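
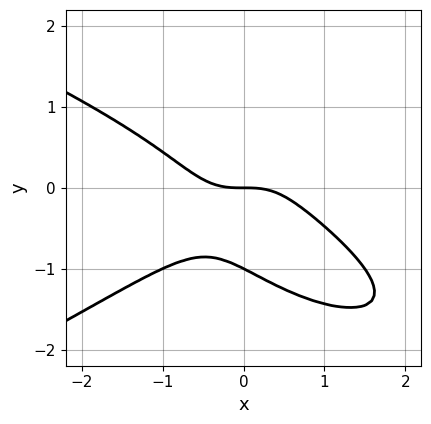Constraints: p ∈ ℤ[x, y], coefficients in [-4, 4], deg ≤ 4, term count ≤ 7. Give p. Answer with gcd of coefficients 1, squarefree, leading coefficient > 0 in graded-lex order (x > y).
2*y^4 + 2*x^3 + x^2*y - 3*x*y^2 + 2*y

(a) The degree is 4 — no degree-3 curve has this shape.
(b) Reading off the gridlines: one x-axis crossing is at x = 0; the y-axis gridline crossings are at y ∈ {-1, 0}.
(c) Putting this together gives p.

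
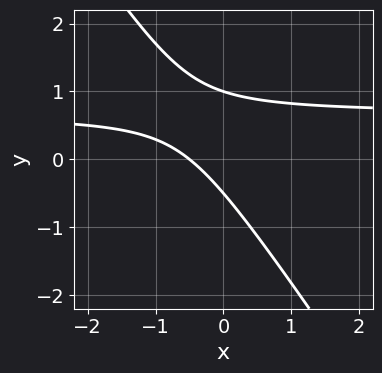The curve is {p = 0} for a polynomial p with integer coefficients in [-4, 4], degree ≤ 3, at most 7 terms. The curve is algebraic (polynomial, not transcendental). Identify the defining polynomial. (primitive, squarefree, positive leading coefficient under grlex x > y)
3*x*y + 2*y^2 - 2*x - y - 1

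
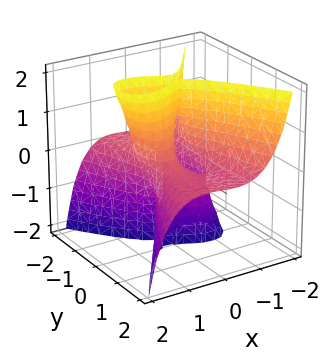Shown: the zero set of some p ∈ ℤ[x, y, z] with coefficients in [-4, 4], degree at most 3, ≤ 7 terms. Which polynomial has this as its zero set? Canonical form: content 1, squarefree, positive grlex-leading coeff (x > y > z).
2*x^3 - x^2*z + 2*y^2*z + y*z - x

The degree is 3 — no degree-2 surface has this shape.
From the axis intercepts and sections: one x-axis crossing is at x = 0; the visible z-axis segment lies entirely on the surface; every point of the y-axis in the box is on the surface.
Putting this together gives p.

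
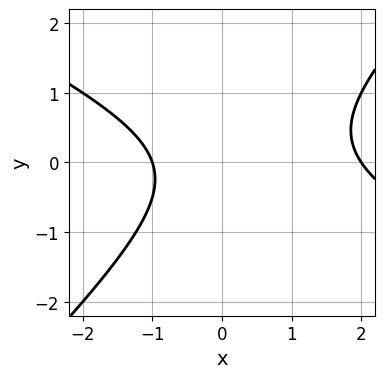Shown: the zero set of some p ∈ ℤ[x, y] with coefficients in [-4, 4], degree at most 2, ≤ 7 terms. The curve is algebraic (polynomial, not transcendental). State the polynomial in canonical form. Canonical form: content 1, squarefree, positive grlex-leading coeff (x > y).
x^2 + x*y - 2*y^2 - x - 2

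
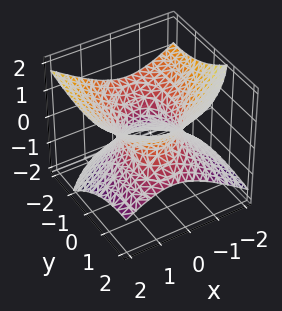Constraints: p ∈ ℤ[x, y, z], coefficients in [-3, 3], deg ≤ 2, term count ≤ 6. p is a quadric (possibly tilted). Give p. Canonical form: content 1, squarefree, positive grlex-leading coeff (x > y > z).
First, degree: a generic line meets the surface in up to 2 points, so deg p = 2.
Then, against the integer gridlines: it misses every integer gridline on the z-axis; the x-axis gridline crossings are at x ∈ {-1, 1}.
Finally, solving for integer coefficients yields p as stated.

2*x^2 - x*y + y^2 + 2*y*z - 3*z^2 - 2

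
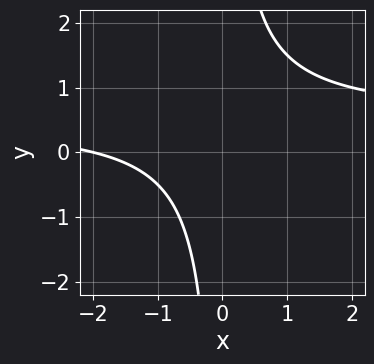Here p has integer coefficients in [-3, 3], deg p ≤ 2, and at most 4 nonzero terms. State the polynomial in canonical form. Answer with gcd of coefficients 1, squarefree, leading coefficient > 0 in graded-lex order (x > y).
2*x*y - x - 2

1. Degree: a generic line meets the curve in up to 2 points, so deg p = 2.
2. Against the integer gridlines: one x-axis crossing is at x = -2; no y-intercept at any integer in the box.
3. Matching integer coefficients to the picture gives p.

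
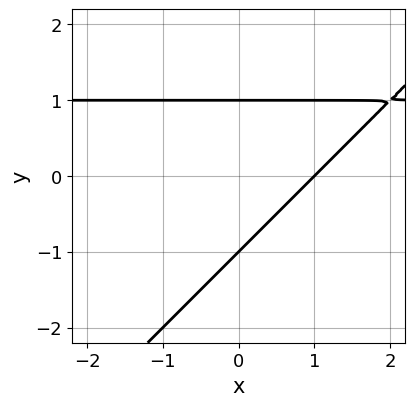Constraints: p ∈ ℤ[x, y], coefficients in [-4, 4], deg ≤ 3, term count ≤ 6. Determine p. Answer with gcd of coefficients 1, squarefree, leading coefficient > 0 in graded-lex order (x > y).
First, deg p = 2.
Next, against the integer gridlines: the y-axis gridline crossings are at y ∈ {-1, 1}; it meets the x-axis at x = 1 (among the integer gridlines).
Finally, assembling these constraints gives the stated polynomial.

x*y - y^2 - x + 1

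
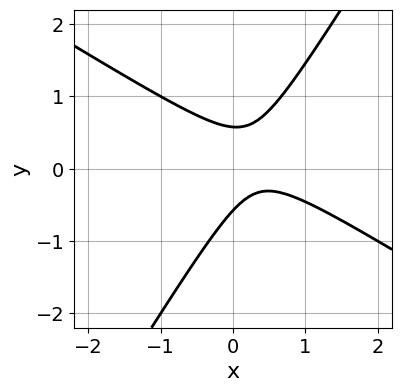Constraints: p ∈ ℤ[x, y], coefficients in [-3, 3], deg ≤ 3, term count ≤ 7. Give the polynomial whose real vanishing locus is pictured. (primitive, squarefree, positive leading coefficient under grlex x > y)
3*x^2 + 3*x*y - 3*y^2 - 2*x + 1

First, the degree is 2 — the shape is more complex than any degree-1 curve.
Then, against the integer gridlines: it misses every integer gridline on the x-axis.
Finally, matching integer coefficients to the picture gives p.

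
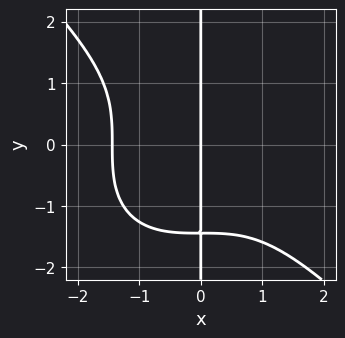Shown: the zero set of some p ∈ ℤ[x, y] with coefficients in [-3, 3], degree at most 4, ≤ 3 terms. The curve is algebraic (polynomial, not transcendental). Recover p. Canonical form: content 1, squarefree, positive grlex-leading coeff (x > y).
x^4 + x*y^3 + 3*x

1. deg p = 4. The shape is more complex than any degree-3 curve.
2. Observable constraints: one x-axis crossing is at x = 0; every point of the y-axis in the box is on the curve.
3. Assembling these constraints gives the stated polynomial.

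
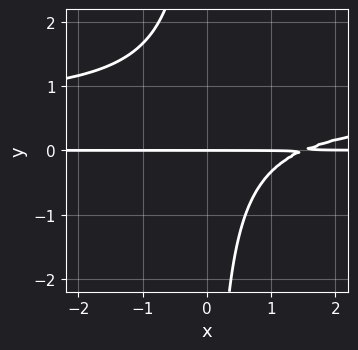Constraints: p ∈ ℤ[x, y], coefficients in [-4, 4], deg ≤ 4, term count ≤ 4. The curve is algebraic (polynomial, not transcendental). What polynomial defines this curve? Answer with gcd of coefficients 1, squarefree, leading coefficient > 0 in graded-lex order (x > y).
3*x*y^2 - 2*x*y + 3*y

(a) deg p = 3. A generic line meets the curve in up to 3 points.
(b) Against the integer gridlines: it meets the y-axis at y = 0 (among the integer gridlines); the visible x-axis segment lies entirely on the curve.
(c) The integer polynomial consistent with all of this is the stated p.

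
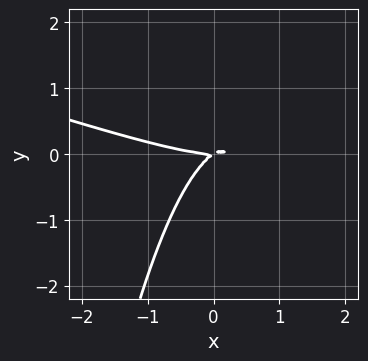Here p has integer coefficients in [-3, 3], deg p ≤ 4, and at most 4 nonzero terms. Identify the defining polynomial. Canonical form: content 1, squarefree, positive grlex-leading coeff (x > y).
1. Degree: the shape is more complex than any degree-2 curve, so deg p = 3.
2. Observable constraints: it crosses the x-axis at the gridline x = 0; it crosses the y-axis at the gridline y = 0.
3. Putting this together gives p.

x^3 + 3*x^2*y - 2*x*y + 3*y^2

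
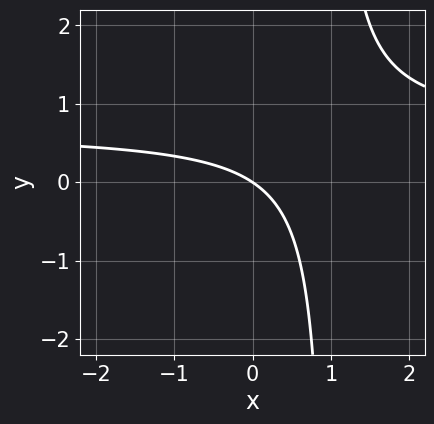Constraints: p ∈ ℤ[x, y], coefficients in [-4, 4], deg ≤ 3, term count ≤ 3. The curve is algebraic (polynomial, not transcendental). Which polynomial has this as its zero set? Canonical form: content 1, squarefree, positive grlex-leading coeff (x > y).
3*x*y - 2*x - 3*y

1. deg p = 2. No degree-1 curve has this shape.
2. Observable constraints: it crosses the y-axis at the gridline y = 0; one x-axis crossing is at x = 0.
3. The integer polynomial consistent with all of this is the stated p.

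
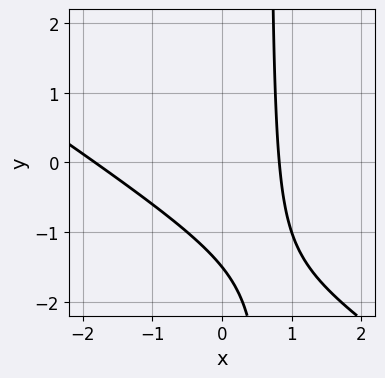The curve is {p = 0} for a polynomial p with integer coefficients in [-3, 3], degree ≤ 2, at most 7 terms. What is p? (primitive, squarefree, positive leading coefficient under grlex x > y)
First, the degree is 2 — a generic line meets the curve in up to 2 points.
Finally, putting this together gives p.

2*x^2 + 3*x*y + 2*x - 2*y - 3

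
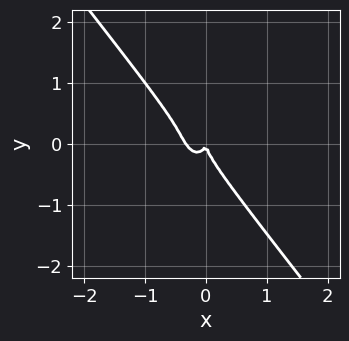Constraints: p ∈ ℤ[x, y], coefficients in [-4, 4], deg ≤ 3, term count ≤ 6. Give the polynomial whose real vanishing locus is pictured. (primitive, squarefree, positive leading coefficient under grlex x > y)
3*x^3 + 2*x^2*y + x*y^2 + y^3 + x^2

deg p = 3. No degree-2 curve has this shape.
Observable constraints: it crosses the y-axis at the gridline y = 0; one x-axis crossing is at x = 0.
Fitting integer coefficients to these (and the overall shape) gives p.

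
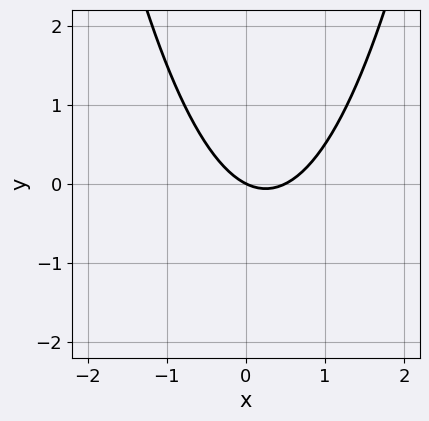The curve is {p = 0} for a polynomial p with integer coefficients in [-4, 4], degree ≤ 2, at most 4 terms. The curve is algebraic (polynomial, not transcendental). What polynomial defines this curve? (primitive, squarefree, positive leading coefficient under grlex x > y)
(a) deg p = 2. No degree-1 curve has this shape.
(b) Reading off the gridlines: one x-axis crossing is at x = 0; it meets the y-axis at y = 0 (among the integer gridlines).
(c) Together with the visible shape, these determine p as stated.

2*x^2 - x - 2*y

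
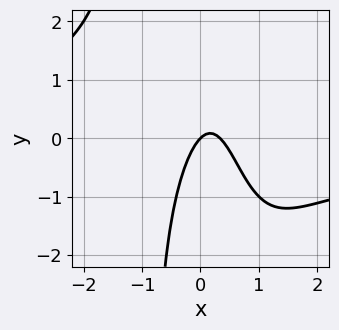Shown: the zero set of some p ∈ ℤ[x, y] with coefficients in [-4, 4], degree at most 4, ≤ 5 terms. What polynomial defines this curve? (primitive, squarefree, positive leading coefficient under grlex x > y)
x^3*y + 3*x^2 - x + y

(a) deg p = 4. The shape is more complex than any degree-3 curve.
(b) Against the integer gridlines: it crosses the y-axis at the gridline y = 0; one x-axis crossing is at x = 0.
(c) Solving for integer coefficients yields p as stated.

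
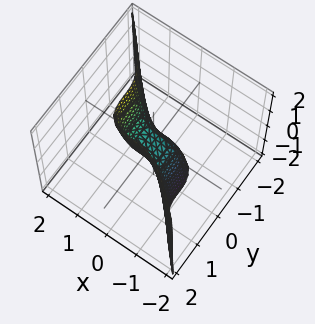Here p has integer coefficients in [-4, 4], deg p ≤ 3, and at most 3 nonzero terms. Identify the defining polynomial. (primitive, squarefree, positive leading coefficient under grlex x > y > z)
3*x^3 + 3*y^3 - z

First, degree: a generic line meets the surface in up to 3 points, so deg p = 3.
Next, against the integer gridlines: it crosses the x-axis at the gridline x = 0; one y-axis crossing is at y = 0; one z-axis crossing is at z = 0.
Finally, matching integer coefficients to the picture gives p.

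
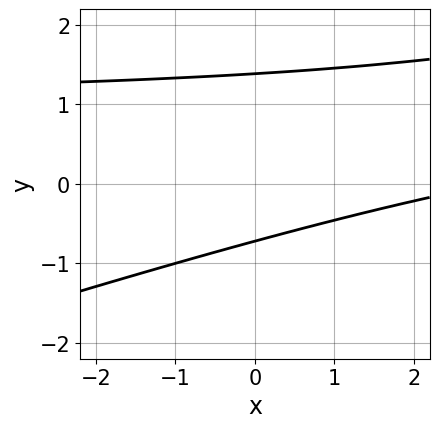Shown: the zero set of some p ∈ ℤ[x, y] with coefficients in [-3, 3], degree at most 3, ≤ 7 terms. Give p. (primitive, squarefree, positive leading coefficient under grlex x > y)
deg p = 2. A generic line meets the curve in up to 2 points.
Reading off the gridlines: it misses every integer gridline on the x-axis.
Matching integer coefficients to the picture gives p.

x*y - 3*y^2 - x + 2*y + 3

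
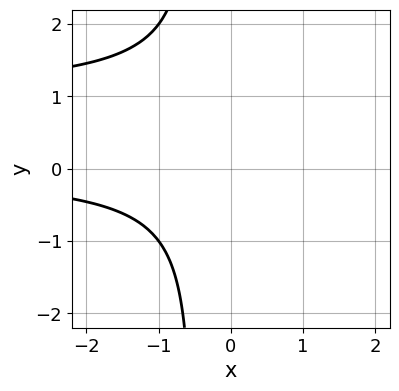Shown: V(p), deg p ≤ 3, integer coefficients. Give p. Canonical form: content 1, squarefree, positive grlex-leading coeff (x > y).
2*x*y^2 - 2*x*y + y^2 - y + 2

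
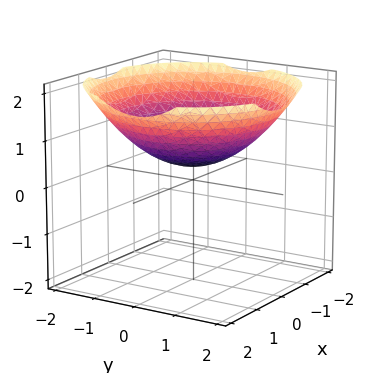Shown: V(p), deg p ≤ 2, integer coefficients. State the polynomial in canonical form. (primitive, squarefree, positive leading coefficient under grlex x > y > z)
x^2 + y^2 - 3*z + 1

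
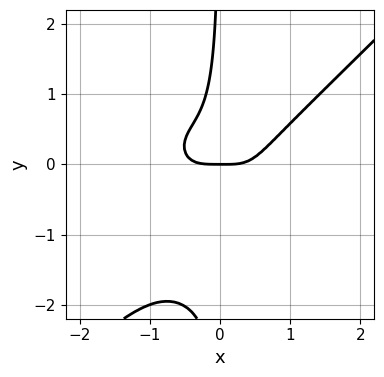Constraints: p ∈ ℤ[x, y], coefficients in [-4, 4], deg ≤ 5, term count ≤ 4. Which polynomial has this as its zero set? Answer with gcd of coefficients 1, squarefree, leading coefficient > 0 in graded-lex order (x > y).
First, the degree is 4 — no degree-3 curve has this shape.
Then, against the integer gridlines: one x-axis crossing is at x = 0; one y-axis crossing is at y = 0.
Finally, together with the visible shape, these determine p as stated.

2*x^4 - 2*x*y^3 - 3*x*y^2 - y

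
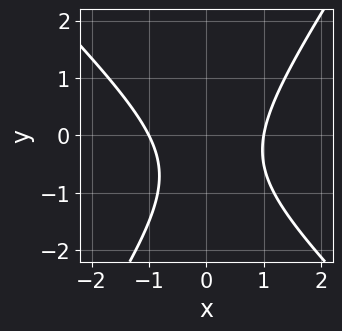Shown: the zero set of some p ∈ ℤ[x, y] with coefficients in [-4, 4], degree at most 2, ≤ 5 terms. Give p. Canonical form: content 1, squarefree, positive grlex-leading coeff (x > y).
The degree is 2 — no degree-1 curve has this shape.
Checking where it meets the axes: the x-axis gridline crossings are at x ∈ {-1, 1}; the curve avoids every integer y-axis point in the box.
These observations pin down the coefficients.

3*x^2 + x*y - 2*y^2 - 2*y - 3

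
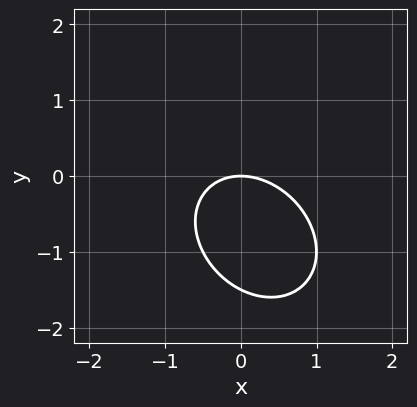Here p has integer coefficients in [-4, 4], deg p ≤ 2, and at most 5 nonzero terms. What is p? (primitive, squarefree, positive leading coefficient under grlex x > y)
2*x^2 + x*y + 2*y^2 + 3*y

(a) deg p = 2. No degree-1 curve has this shape.
(b) Reading off the gridlines: one x-axis crossing is at x = 0; one y-axis crossing is at y = 0.
(c) These observations pin down the coefficients.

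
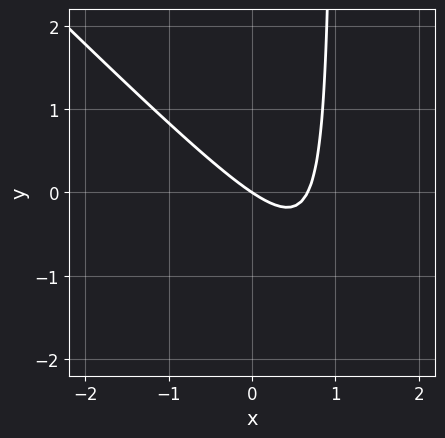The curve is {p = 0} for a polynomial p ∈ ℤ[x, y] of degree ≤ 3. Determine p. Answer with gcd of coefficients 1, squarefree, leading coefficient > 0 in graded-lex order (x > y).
3*x^2 + 3*x*y - 2*x - 3*y

1. The degree is 2 — the shape is more complex than any degree-1 curve.
2. Observable constraints: it meets the x-axis at x = 0 (among the integer gridlines); it meets the y-axis at y = 0 (among the integer gridlines).
3. These observations pin down the coefficients.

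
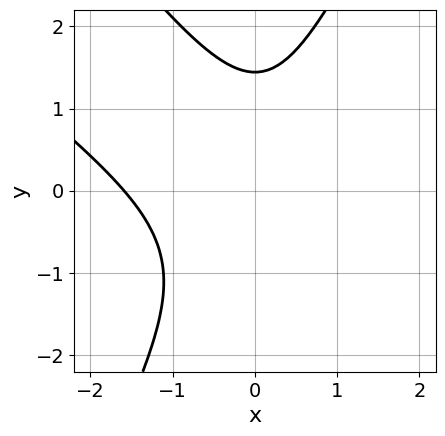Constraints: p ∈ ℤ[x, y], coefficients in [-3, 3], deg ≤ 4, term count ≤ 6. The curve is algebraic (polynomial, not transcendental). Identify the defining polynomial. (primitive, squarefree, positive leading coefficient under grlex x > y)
1. The degree is 3 — a generic line meets the curve in up to 3 points.
2. Solving for integer coefficients yields p as stated.

2*x^3 + 3*x^2*y - y^3 + 2*x^2 + 3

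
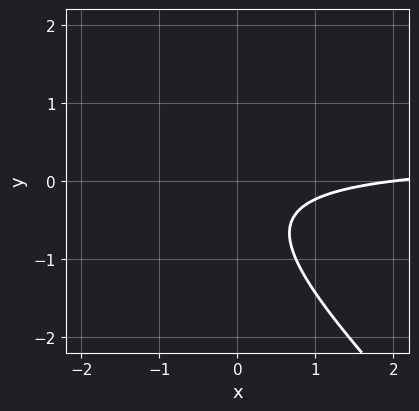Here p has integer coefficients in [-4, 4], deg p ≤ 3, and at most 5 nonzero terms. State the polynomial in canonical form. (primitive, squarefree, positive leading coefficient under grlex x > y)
3*x*y + 3*y^2 - x + 2*y + 2

(a) deg p = 2. A generic line meets the curve in up to 2 points.
(b) Against the integer gridlines: it misses every integer gridline on the y-axis; it meets the x-axis at x = 2 (among the integer gridlines).
(c) Putting this together gives p.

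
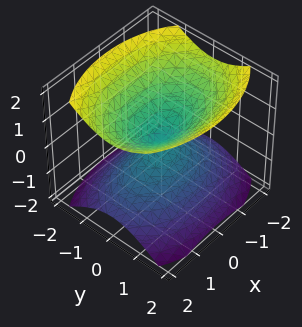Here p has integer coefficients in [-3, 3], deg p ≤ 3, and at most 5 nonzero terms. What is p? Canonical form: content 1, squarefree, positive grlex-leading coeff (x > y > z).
x^2 + 2*y^2 - 2*z^2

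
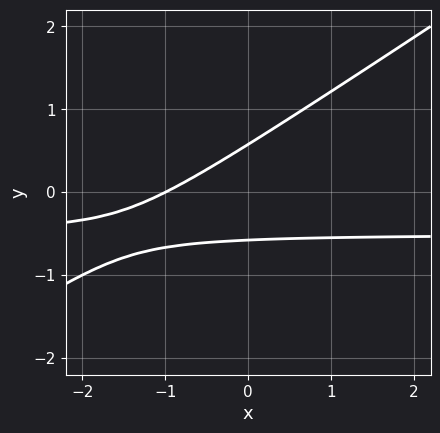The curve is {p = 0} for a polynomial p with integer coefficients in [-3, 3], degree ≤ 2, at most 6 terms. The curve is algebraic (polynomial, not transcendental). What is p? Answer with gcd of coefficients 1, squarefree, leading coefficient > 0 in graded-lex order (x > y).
First, degree: a generic line meets the curve in up to 2 points, so deg p = 2.
Then, checking where it meets the axes: it crosses the x-axis at the gridline x = -1.
Finally, putting this together gives p.

2*x*y - 3*y^2 + x + 1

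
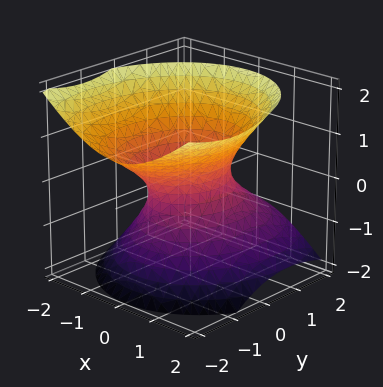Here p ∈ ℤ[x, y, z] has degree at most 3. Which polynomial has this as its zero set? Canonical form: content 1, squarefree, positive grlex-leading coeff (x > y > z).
1. The degree is 2 — no degree-1 surface has this shape.
2. Observable constraints: among the integer gridlines, it crosses the y-axis at y ∈ {-1, 1}; it misses every integer gridline on the z-axis.
3. Together with the visible shape, these determine p as stated.

3*x^2 + 2*y^2 + 2*y*z - 3*z^2 - 2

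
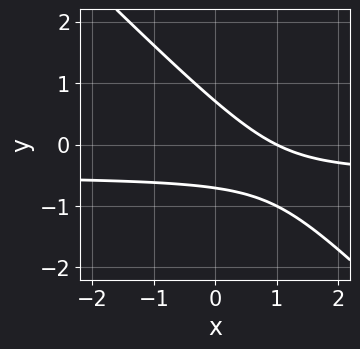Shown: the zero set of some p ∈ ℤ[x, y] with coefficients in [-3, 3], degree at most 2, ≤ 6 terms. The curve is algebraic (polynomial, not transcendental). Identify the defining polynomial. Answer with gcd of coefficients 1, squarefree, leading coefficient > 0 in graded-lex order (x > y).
2*x*y + 2*y^2 + x - 1

Degree: the shape is more complex than any degree-1 curve, so deg p = 2.
From the axis intercepts and sections: it meets the x-axis at x = 1 (among the integer gridlines).
Solving for integer coefficients yields p as stated.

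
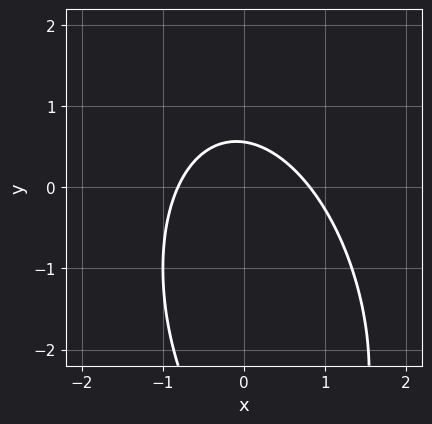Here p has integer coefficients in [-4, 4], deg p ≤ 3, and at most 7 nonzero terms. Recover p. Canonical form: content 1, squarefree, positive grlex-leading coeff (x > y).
3*x^2 + x*y + y^2 + 3*y - 2

The degree is 2 — a generic line meets the curve in up to 2 points.
Putting this together gives p.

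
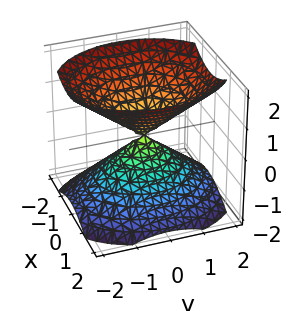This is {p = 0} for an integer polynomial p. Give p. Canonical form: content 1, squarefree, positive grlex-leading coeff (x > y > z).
First, there are 2 components.
Then, deg p = 2.
Next, symmetries: mirror symmetry y ↦ −y ⇒ only even powers of y; mirror symmetry x ↦ −x ⇒ only even powers of x; the z ↦ −z reflection is a symmetry, so z appears only in even powers.
Next, checking where it meets the axes: it crosses the x-axis at the gridline x = 0; it meets the y-axis at y = 0 (among the integer gridlines); one z-axis crossing is at z = 0.
Finally, together with the visible shape, these determine p as stated.

3*x^2 + 2*y^2 - 3*z^2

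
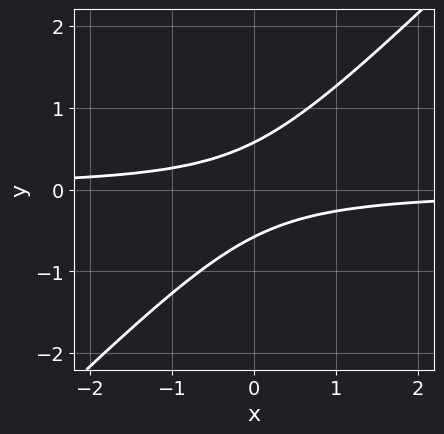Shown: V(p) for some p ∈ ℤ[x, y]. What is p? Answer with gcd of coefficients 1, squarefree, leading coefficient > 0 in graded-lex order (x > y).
3*x*y - 3*y^2 + 1

The degree is 2 — the shape is more complex than any degree-1 curve.
Observable constraints: it misses every integer gridline on the x-axis.
Putting this together gives p.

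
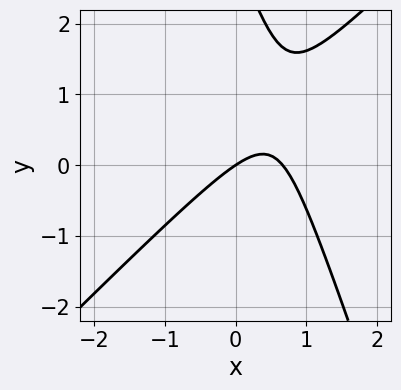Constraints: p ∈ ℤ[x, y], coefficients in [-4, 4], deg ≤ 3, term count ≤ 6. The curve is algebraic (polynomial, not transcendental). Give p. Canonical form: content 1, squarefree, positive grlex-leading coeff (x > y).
3*x^2 - 2*x*y - y^2 - 2*x + 3*y

(a) Degree: a generic line meets the curve in up to 2 points, so deg p = 2.
(b) Observable constraints: it crosses the x-axis at the gridline x = 0; one y-axis crossing is at y = 0.
(c) Matching integer coefficients to the picture gives p.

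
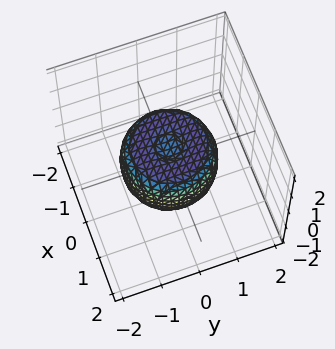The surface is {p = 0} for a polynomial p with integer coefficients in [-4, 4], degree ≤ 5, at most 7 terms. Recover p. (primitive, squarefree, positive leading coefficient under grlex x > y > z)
2*x^4 + 4*x^2*y^2 + 2*y^4 - 2*x^2 - 2*y^2 + 2*z^2 - 1

1. The degree is 4 — no degree-3 surface has this shape.
2. Symmetry: every cross-section ⟂ z is a circle, so x, y appear only via x² + y².
3. Against the integer gridlines: a circular section at z = 0 has radius between 1 and 2.
4. The integer polynomial consistent with all of this is the stated p.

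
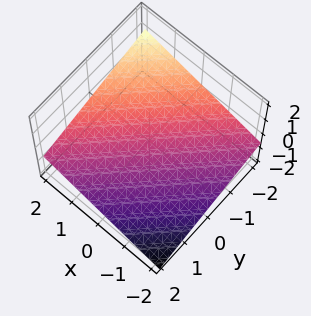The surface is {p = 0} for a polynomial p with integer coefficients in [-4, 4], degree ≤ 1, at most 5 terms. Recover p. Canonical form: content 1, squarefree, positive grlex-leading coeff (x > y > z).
(a) Degree: every cross-section is a straight line — this is a plane, so deg p = 1.
(b) From the axis intercepts and sections: it meets the y-axis at y = -2 (among the integer gridlines); one x-axis crossing is at x = 2.
(c) These observations pin down the coefficients.

x - y - 3*z - 2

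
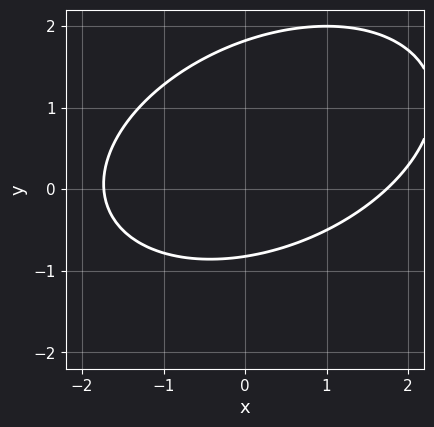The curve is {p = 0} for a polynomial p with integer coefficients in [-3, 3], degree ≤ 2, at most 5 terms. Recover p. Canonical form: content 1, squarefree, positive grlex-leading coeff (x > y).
x^2 - x*y + 2*y^2 - 2*y - 3

First, the degree is 2 — no degree-1 curve has this shape.
Finally, matching integer coefficients to the picture gives p.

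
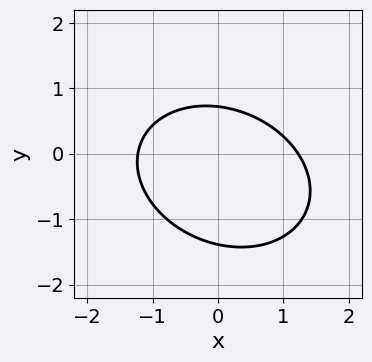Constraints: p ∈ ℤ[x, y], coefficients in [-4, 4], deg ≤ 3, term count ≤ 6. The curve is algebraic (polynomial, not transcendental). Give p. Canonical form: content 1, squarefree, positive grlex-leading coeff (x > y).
2*x^2 + x*y + 3*y^2 + 2*y - 3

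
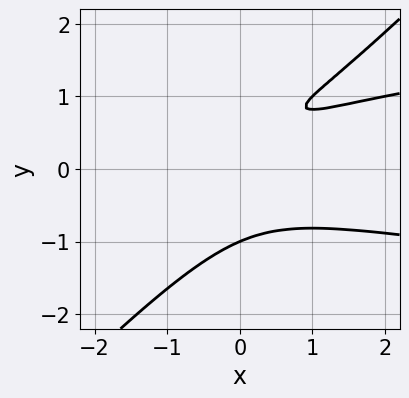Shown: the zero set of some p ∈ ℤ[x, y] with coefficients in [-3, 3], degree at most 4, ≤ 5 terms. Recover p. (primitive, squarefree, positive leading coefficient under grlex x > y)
3*x*y^2 - 3*y^3 - x^2 + 2*y - 1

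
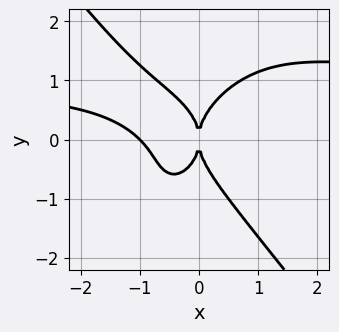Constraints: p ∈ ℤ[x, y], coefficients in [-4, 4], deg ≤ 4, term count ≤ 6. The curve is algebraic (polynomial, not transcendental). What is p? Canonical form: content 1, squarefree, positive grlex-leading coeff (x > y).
2*x^3*y + y^4 - 2*x^3 - 2*x^2

The degree is 4 — the shape is more complex than any degree-3 curve.
Observable constraints: it meets the y-axis at y = 0 (among the integer gridlines); among the integer gridlines, it crosses the x-axis at x ∈ {-1, 0}.
Assembling these constraints gives the stated polynomial.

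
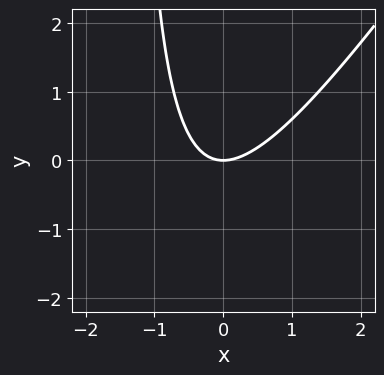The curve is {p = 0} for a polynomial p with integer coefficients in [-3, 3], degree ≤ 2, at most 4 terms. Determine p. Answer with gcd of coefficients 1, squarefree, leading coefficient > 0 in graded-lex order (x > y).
deg p = 2. The shape is more complex than any degree-1 curve.
Against the integer gridlines: one x-axis crossing is at x = 0; it meets the y-axis at y = 0 (among the integer gridlines).
Solving for integer coefficients yields p as stated.

3*x^2 - 2*x*y - 3*y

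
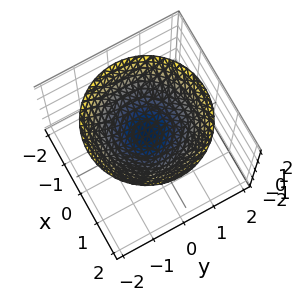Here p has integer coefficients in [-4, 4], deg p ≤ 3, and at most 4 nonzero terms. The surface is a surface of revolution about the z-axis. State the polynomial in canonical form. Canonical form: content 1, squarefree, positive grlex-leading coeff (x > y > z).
x^2 + y^2 - 2*z + 1

First, the degree is 2 — a generic line meets the surface in up to 2 points.
Then, symmetries: rotational symmetry about the z-axis ⇒ p depends on x, y only through x² + y².
Next, checking where it meets the axes: no x-intercept at any integer in the box; no y-intercept at any integer in the box.
Finally, fitting integer coefficients to these (and the overall shape) gives p.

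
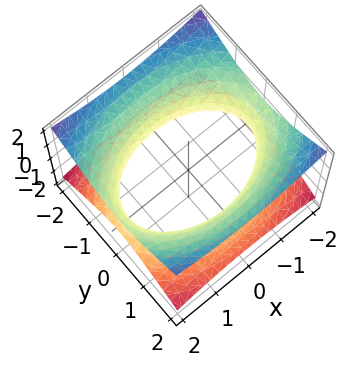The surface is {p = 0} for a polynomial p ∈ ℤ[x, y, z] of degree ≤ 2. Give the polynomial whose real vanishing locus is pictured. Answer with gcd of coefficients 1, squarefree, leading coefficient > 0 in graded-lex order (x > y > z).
1. The degree is 2 — one connected sheet with a waist; a quadric.
2. Symmetries: the x ↦ −x reflection is a symmetry, so x appears only in even powers; it's symmetric under z → −z, forcing even powers of z; it's symmetric under y → −y, forcing even powers of y.
3. Reading off the gridlines: it misses every integer gridline on the z-axis.
4. The integer polynomial consistent with all of this is the stated p.

x^2 + 2*y^2 - 3*z^2 - 3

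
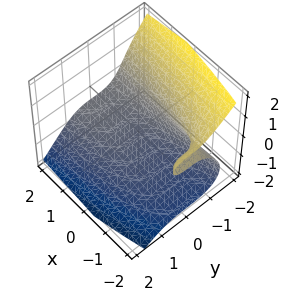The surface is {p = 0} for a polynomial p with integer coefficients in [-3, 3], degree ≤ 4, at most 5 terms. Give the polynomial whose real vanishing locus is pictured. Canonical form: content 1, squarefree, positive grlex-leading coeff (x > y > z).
y^3 + z^3 + x*z + 1

1. The degree is 3 — the shape is more complex than any degree-2 surface.
2. Against the integer gridlines: one z-axis crossing is at z = -1; it meets the y-axis at y = -1 (among the integer gridlines); no x-intercept at any integer in the box.
3. Fitting integer coefficients to these (and the overall shape) gives p.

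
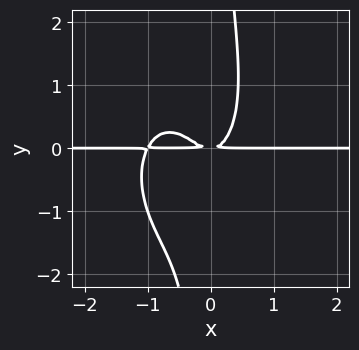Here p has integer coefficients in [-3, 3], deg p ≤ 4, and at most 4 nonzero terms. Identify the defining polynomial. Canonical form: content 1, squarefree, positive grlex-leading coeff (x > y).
deg p = 4. The shape is more complex than any degree-3 curve.
From the axis intercepts and sections: the visible x-axis segment lies entirely on the curve.
Fitting integer coefficients to these (and the overall shape) gives p.

2*x^3*y + x*y^3 + 2*x^2*y - y^2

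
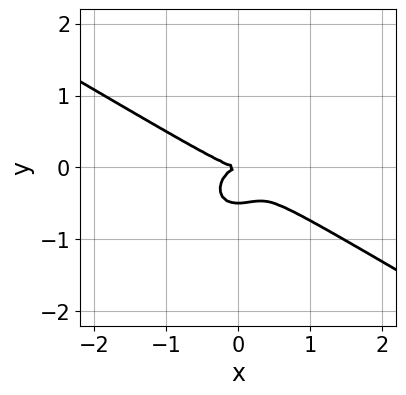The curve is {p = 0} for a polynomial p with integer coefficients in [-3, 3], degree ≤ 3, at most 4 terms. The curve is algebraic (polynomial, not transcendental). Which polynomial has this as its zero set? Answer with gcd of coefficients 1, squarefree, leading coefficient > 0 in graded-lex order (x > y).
x^3 + x^2*y + 2*y^3 + y^2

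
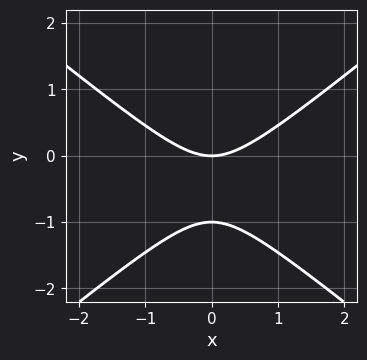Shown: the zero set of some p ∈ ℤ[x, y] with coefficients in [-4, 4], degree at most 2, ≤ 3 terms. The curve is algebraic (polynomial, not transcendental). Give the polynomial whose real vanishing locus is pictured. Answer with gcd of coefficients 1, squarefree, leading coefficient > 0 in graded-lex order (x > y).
2*x^2 - 3*y^2 - 3*y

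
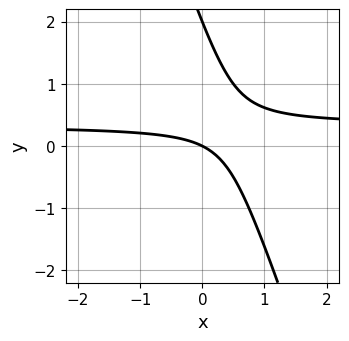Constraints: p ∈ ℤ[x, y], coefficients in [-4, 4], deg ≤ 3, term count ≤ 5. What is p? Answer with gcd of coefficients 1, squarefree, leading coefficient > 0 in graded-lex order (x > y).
(a) deg p = 2. The shape is more complex than any degree-1 curve.
(b) Against the integer gridlines: it meets the x-axis at x = 0 (among the integer gridlines); the y-axis gridline crossings are at y ∈ {0, 2}.
(c) Matching integer coefficients to the picture gives p.

3*x*y + y^2 - x - 2*y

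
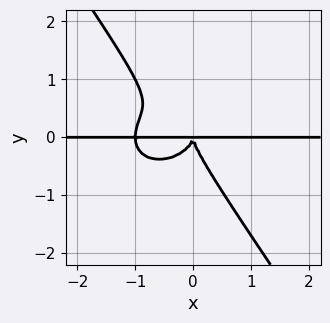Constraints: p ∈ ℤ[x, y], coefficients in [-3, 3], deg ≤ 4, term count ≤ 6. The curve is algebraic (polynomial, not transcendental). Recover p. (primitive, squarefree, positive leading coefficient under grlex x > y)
First, degree: no degree-3 curve has this shape, so deg p = 4.
Next, against the integer gridlines: every point of the x-axis in the box is on the curve.
Finally, putting this together gives p.

x^3*y + x*y^3 + y^4 + x^2*y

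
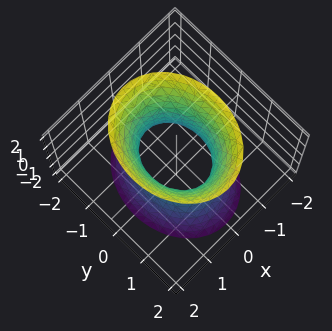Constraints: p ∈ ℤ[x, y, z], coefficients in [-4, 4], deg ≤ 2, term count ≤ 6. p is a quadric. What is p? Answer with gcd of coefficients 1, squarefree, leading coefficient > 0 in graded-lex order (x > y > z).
(a) Degree: an hourglass — one-sheet hyperboloid; a quadric, so deg p = 2.
(b) Symmetries: mirror symmetry x ↦ −x ⇒ only even powers of x; mirror symmetry z ↦ −z ⇒ only even powers of z; mirror symmetry y ↦ −y ⇒ only even powers of y.
(c) Observable constraints: among the integer gridlines, it crosses the y-axis at y ∈ {-1, 1}; it misses every integer gridline on the z-axis.
(d) Fitting integer coefficients to these (and the overall shape) gives p.

3*x^2 + 2*y^2 - z^2 - 2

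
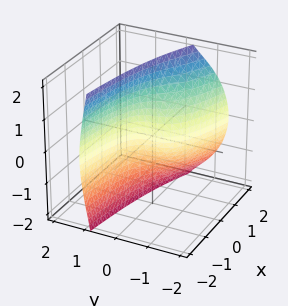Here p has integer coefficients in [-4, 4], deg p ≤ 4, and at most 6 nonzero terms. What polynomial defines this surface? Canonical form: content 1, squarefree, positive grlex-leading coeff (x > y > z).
First, the degree is 3 — the shape is more complex than any degree-2 surface.
Next, checking where it meets the axes: one x-axis crossing is at x = 0; one z-axis crossing is at z = 0.
Finally, these observations pin down the coefficients.

3*y^3 + 2*y*z^2 - x*y - z^2 + 3*x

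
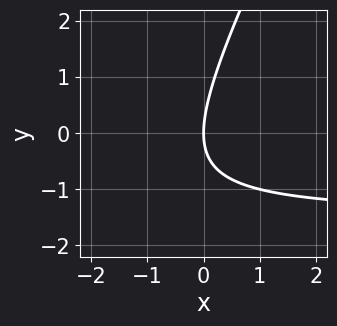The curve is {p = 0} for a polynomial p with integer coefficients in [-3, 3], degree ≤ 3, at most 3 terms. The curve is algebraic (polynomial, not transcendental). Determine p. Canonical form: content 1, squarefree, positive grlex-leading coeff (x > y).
2*x*y - y^2 + 3*x

First, degree: a generic line meets the curve in up to 2 points, so deg p = 2.
Next, observable constraints: it meets the y-axis at y = 0 (among the integer gridlines); one x-axis crossing is at x = 0.
Finally, together with the visible shape, these determine p as stated.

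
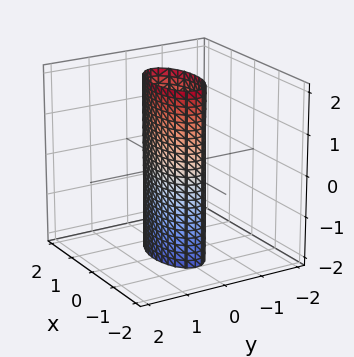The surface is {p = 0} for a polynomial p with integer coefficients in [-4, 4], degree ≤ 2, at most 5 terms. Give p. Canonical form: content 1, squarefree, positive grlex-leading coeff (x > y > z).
x^2 + 3*y^2 - 1

Degree: constant cross-section along one axis; a quadric, so deg p = 2.
Symmetries: mirror symmetry z ↦ −z ⇒ only even powers of z; the x ↦ −x reflection is a symmetry, so x appears only in even powers; it's symmetric under y → −y, forcing even powers of y.
Checking where it meets the axes: the x-axis gridline crossings are at x ∈ {-1, 1}; the surface avoids every integer z-axis point in the box.
The integer polynomial consistent with all of this is the stated p.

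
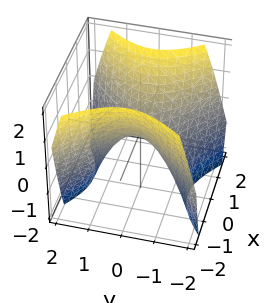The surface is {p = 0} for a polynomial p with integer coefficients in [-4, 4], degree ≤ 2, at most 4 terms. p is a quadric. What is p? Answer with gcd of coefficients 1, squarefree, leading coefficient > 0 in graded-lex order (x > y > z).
x^2 - y^2 - z

1. deg p = 2. A hyperbolic paraboloid; a quadric.
2. Symmetries: the x ↦ −x reflection is a symmetry, so x appears only in even powers; the y ↦ −y reflection is a symmetry, so y appears only in even powers.
3. Checking where it meets the axes: it crosses the z-axis at the gridline z = 0; one y-axis crossing is at y = 0; it crosses the x-axis at the gridline x = 0.
4. Solving for integer coefficients yields p as stated.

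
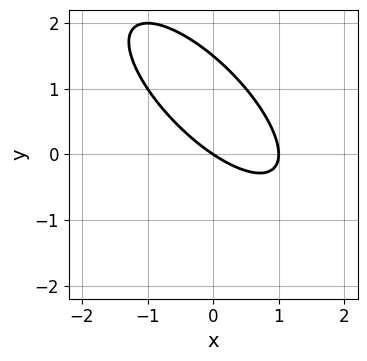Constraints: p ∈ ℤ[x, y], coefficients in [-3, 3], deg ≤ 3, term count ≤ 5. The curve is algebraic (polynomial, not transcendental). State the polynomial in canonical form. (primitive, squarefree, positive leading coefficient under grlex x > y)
1. Degree: no degree-1 curve has this shape, so deg p = 2.
2. From the visible intercepts: one y-axis crossing is at y = 0; the x-axis gridline crossings are at x ∈ {0, 1}.
3. Putting this together gives p.

2*x^2 + 3*x*y + 2*y^2 - 2*x - 3*y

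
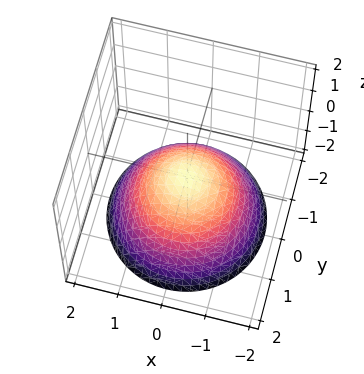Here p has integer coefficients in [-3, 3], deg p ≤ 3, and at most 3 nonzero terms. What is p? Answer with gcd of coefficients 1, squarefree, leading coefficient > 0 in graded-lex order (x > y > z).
Degree: a single bowl opening along one axis; a quadric, so deg p = 2.
Symmetries: every cross-section ⟂ z is a circle, so x, y appear only via x² + y².
Against the integer gridlines: a circular section at z = -1 has radius between 1 and 2; it crosses the z-axis at the gridline z = 0; it meets the x-axis at x = 0 (among the integer gridlines).
Assembling these constraints gives the stated polynomial.

2*x^2 + 2*y^2 + 3*z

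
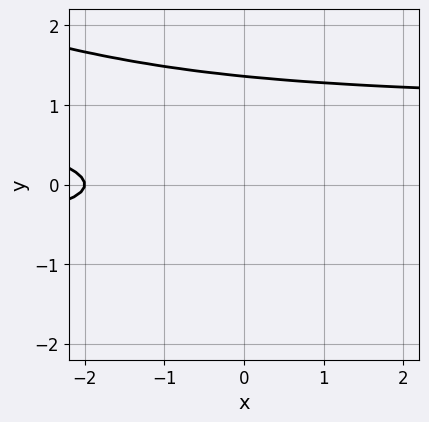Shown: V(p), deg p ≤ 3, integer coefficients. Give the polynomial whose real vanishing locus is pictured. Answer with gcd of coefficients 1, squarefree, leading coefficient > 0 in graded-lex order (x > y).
deg p = 3. A generic line meets the curve in up to 3 points.
Against the integer gridlines: it crosses the x-axis at the gridline x = -2.
Solving for integer coefficients yields p as stated.

x*y^2 + 3*y^3 - 3*y^2 - x - 2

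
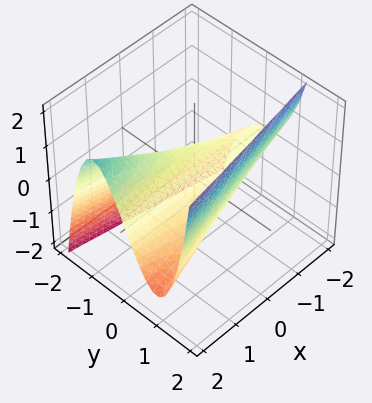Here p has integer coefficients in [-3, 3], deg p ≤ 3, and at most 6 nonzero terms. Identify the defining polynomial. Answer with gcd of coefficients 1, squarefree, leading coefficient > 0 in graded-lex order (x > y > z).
3*y^3 - 2*x*y - 3*y - 3*z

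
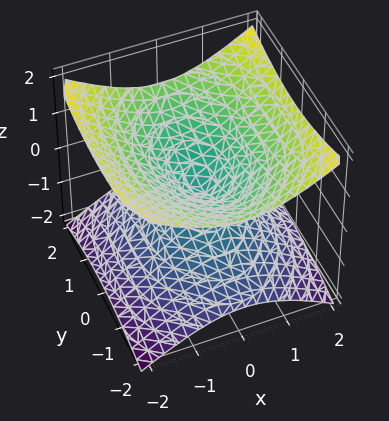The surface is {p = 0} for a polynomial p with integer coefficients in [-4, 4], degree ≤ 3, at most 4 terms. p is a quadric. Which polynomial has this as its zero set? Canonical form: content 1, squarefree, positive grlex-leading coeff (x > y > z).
deg p = 2.
Symmetries: the z ↦ −z reflection is a symmetry, so z appears only in even powers; the x ↦ −x reflection is a symmetry, so x appears only in even powers; mirror symmetry y ↦ −y ⇒ only even powers of y.
Observable constraints: one y-axis crossing is at y = 0; it crosses the z-axis at the gridline z = 0; one x-axis crossing is at x = 0.
Together with the visible shape, these determine p as stated.

2*x^2 + y^2 - 3*z^2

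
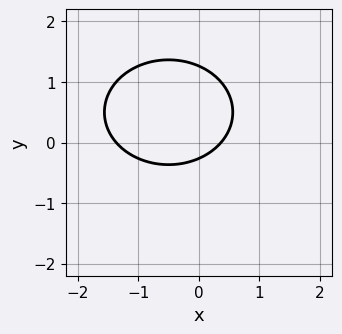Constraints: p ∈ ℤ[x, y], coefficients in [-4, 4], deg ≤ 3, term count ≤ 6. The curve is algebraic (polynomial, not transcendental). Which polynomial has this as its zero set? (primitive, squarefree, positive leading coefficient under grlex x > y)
2*x^2 + 3*y^2 + 2*x - 3*y - 1

The degree is 2 — a generic line meets the curve in up to 2 points.
Solving for integer coefficients yields p as stated.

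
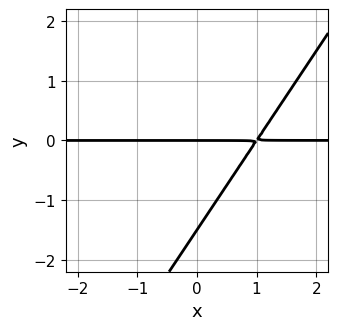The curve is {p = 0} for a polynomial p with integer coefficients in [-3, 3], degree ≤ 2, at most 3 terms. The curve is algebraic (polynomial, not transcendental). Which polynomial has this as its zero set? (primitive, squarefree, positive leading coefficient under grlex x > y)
3*x*y - 2*y^2 - 3*y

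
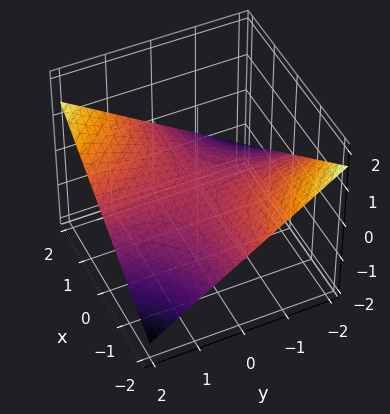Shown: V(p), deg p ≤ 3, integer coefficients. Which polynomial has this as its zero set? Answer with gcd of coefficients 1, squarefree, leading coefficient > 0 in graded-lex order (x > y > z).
(a) Degree: a saddle surface; a quadric, so deg p = 2.
(b) Reading off the gridlines: every point of the y-axis in the box is on the surface; it crosses the z-axis at the gridline z = 0; the visible x-axis segment lies entirely on the surface.
(c) Putting this together gives p.

x*y - 3*z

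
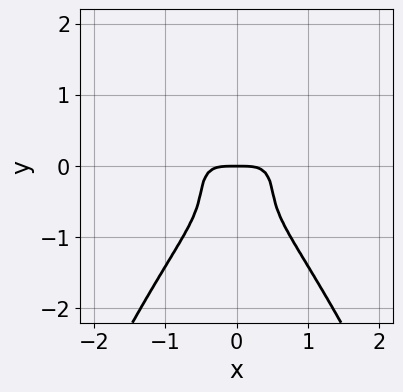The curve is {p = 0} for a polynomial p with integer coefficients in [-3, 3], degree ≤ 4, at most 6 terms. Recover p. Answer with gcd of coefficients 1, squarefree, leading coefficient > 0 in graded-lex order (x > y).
deg p = 4. No degree-3 curve has this shape.
Symmetries: the x ↦ −x reflection is a symmetry, so x appears only in even powers.
From the visible intercepts: it meets the x-axis at x = 0 (among the integer gridlines); one y-axis crossing is at y = 0.
Solving for integer coefficients yields p as stated.

3*x^4 + 2*y^3 + 2*y^2 + y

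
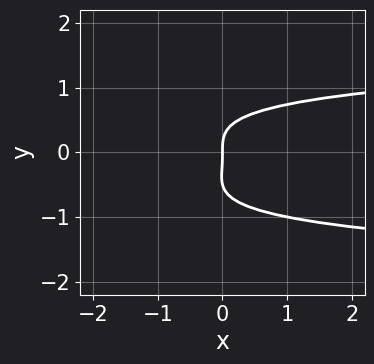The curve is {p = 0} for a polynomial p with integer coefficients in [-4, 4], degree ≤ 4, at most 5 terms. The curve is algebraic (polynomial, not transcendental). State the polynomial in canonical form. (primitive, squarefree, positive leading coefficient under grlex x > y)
2*y^4 + y^3 - x

1. The degree is 4 — no degree-3 curve has this shape.
2. Against the integer gridlines: it meets the x-axis at x = 0 (among the integer gridlines); one y-axis crossing is at y = 0.
3. These observations pin down the coefficients.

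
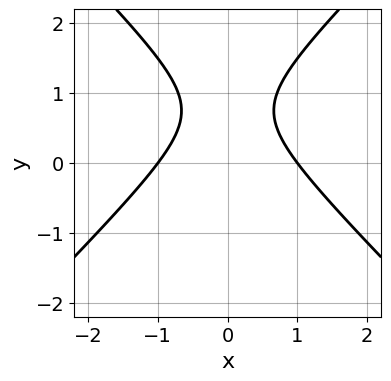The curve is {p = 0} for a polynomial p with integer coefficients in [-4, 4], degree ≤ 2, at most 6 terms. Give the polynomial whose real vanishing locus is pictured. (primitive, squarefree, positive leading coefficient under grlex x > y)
(a) The degree is 2 — the shape is more complex than any degree-1 curve.
(b) Symmetries: mirror symmetry x ↦ −x ⇒ only even powers of x.
(c) Observable constraints: among the integer gridlines, it crosses the x-axis at x ∈ {-1, 1}; the curve avoids every integer y-axis point in the box.
(d) These observations pin down the coefficients.

2*x^2 - 2*y^2 + 3*y - 2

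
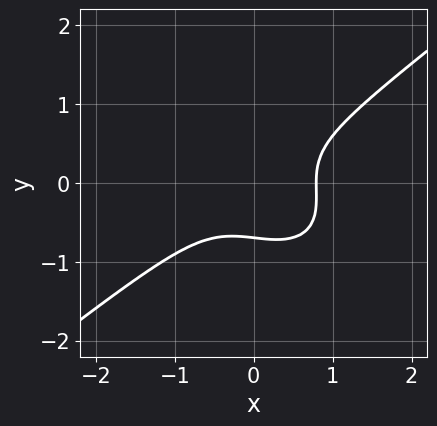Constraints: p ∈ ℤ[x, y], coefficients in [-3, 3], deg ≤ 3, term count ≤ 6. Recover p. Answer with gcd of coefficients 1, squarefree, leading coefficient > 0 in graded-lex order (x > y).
2*x^3 - x*y^2 - 3*y^3 - 1

First, degree: the shape is more complex than any degree-2 curve, so deg p = 3.
Finally, the integer polynomial consistent with all of this is the stated p.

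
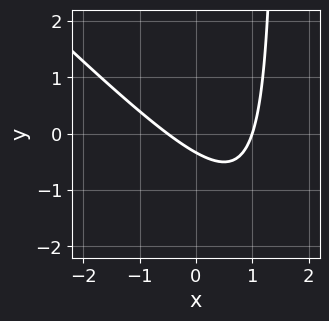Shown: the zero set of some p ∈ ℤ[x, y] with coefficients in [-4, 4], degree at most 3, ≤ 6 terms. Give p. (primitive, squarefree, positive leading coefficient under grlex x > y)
First, degree: no degree-1 curve has this shape, so deg p = 2.
Next, from the visible intercepts: one x-axis crossing is at x = 1.
Finally, assembling these constraints gives the stated polynomial.

2*x^2 + 2*x*y - x - 3*y - 1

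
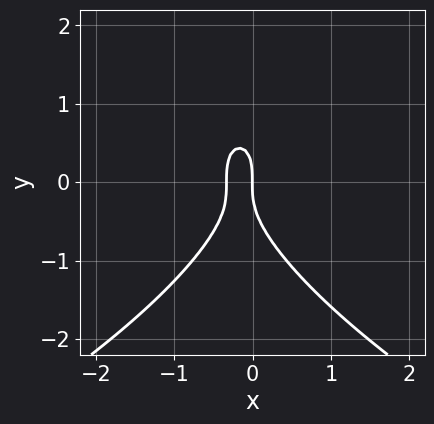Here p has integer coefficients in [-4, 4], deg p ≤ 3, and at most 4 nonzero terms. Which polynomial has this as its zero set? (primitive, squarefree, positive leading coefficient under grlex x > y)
y^3 + 3*x^2 + x

First, the degree is 3 — the shape is more complex than any degree-2 curve.
Then, checking where it meets the axes: one y-axis crossing is at y = 0; one x-axis crossing is at x = 0.
Finally, matching integer coefficients to the picture gives p.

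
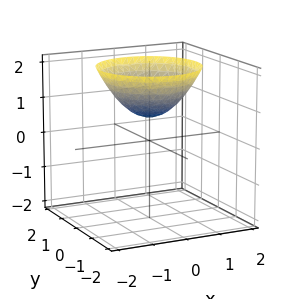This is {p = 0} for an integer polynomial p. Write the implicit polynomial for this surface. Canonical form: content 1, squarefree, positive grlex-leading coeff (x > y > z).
1. deg p = 2. No degree-1 surface has this shape.
2. By symmetry, the z-axis is an axis of rotation, so x and y enter only as x² + y².
3. Observable constraints: a circular section at z = 1 has radius between 0 and 1; it misses every integer gridline on the y-axis; it misses every integer gridline on the x-axis.
4. Together with the visible shape, these determine p as stated.

2*x^2 + 2*y^2 - 3*z + 2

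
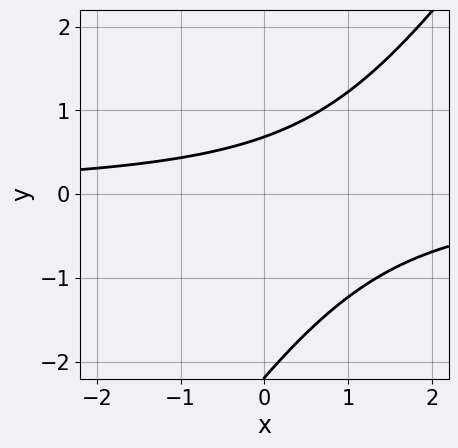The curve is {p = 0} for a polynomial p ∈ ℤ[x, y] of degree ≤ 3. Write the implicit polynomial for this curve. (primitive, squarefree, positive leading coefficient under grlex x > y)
1. deg p = 2. A generic line meets the curve in up to 2 points.
2. Reading off the gridlines: no x-intercept at any integer in the box.
3. Matching integer coefficients to the picture gives p.

3*x*y - 2*y^2 - 3*y + 3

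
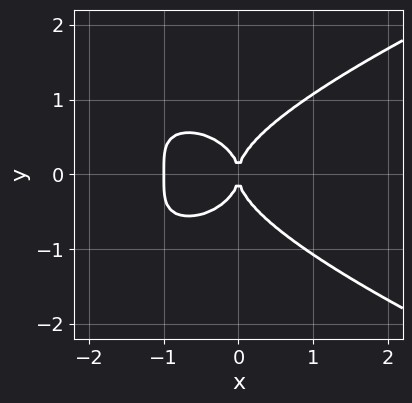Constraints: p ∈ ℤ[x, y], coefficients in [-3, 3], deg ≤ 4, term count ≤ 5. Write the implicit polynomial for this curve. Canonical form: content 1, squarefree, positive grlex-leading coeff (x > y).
(a) deg p = 4. No degree-3 curve has this shape.
(b) Symmetries: mirror symmetry y ↦ −y ⇒ only even powers of y.
(c) Against the integer gridlines: it meets the y-axis at y = 0 (among the integer gridlines); the x-axis gridline crossings are at x ∈ {-1, 0}.
(d) These observations pin down the coefficients.

3*y^4 - 2*x^3 - 2*x^2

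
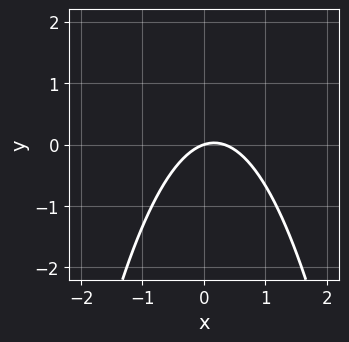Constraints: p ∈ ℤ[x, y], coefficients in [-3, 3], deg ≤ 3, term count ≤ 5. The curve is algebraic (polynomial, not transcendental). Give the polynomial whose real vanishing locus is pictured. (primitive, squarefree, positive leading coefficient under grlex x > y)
3*x^2 - x + 3*y

First, the degree is 2 — no degree-1 curve has this shape.
Next, reading off the gridlines: it meets the x-axis at x = 0 (among the integer gridlines); one y-axis crossing is at y = 0.
Finally, solving for integer coefficients yields p as stated.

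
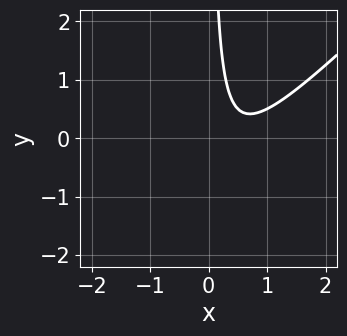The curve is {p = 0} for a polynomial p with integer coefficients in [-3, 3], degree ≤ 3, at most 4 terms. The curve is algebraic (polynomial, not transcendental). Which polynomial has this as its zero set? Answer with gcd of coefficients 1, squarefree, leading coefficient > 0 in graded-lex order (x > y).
2*x^2 - 2*x*y - 2*x + 1

1. The degree is 2 — a generic line meets the curve in up to 2 points.
2. From the axis intercepts and sections: it misses every integer gridline on the y-axis; it misses every integer gridline on the x-axis.
3. Fitting integer coefficients to these (and the overall shape) gives p.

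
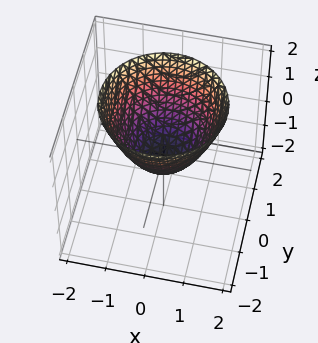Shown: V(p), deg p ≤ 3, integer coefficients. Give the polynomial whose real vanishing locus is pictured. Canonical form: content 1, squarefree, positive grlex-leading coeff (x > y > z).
3*x^2 + 3*y^2 - 3*z - 1

1. The degree is 2 — no degree-1 surface has this shape.
2. Symmetries: rotational symmetry about the z-axis ⇒ p depends on x, y only through x² + y².
3. From the axis intercepts and sections: a circular section at z = 1 has radius between 1 and 2.
4. Putting this together gives p.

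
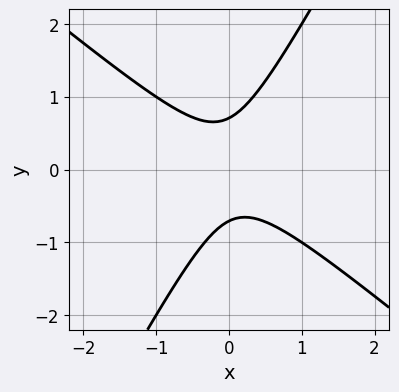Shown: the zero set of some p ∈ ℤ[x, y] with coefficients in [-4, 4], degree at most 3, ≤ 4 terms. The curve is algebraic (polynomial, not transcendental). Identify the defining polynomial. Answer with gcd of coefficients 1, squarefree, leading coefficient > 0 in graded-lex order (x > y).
3*x^2 + 2*x*y - 2*y^2 + 1

1. deg p = 2. The shape is more complex than any degree-1 curve.
2. Observable constraints: the curve avoids every integer x-axis point in the box.
3. Together with the visible shape, these determine p as stated.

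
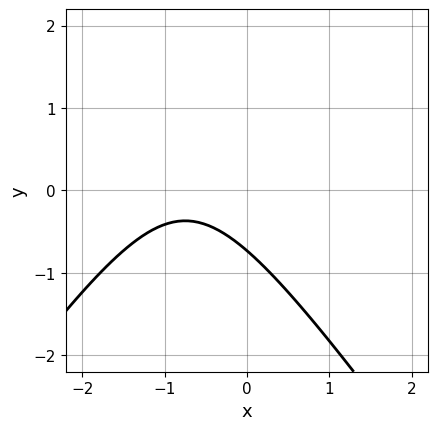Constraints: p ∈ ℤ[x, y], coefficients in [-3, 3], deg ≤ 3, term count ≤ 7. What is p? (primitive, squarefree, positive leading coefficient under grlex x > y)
2*x^2 - y^2 + 3*x + 2*y + 2

1. deg p = 2. A generic line meets the curve in up to 2 points.
2. Checking where it meets the axes: no x-intercept at any integer in the box.
3. Solving for integer coefficients yields p as stated.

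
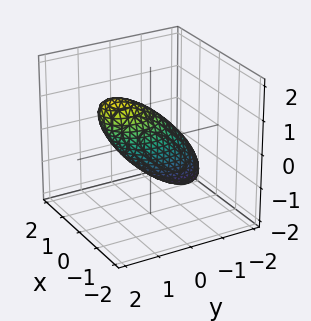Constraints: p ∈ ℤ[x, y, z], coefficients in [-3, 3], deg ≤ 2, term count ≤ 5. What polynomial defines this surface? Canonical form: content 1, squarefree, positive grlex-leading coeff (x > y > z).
3*x^2 + 2*y^2 - 3*y*z + 2*z^2 - 2

(a) The degree is 2 — a generic line meets the surface in up to 2 points.
(b) Reading off the gridlines: the z-axis gridline crossings are at z ∈ {-1, 1}; among the integer gridlines, it crosses the y-axis at y ∈ {-1, 1}.
(c) Putting this together gives p.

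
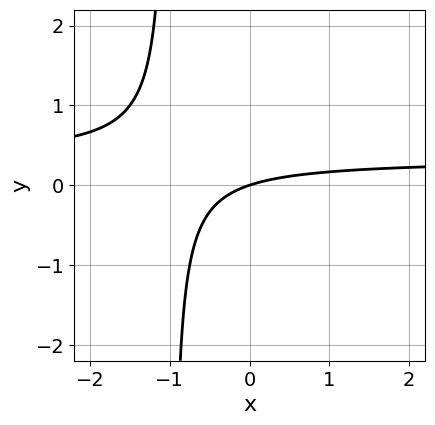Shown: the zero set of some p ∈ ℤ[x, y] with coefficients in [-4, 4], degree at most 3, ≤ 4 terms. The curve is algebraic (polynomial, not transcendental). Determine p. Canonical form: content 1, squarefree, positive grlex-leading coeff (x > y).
3*x*y - x + 3*y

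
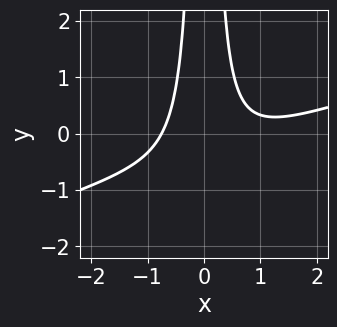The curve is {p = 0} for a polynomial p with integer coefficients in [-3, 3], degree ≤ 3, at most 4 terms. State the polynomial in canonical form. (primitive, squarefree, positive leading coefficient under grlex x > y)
x^3 - 3*x^2*y - x^2 + 1

First, the degree is 3 — the shape is more complex than any degree-2 curve.
Then, against the integer gridlines: no y-intercept at any integer in the box.
Finally, fitting integer coefficients to these (and the overall shape) gives p.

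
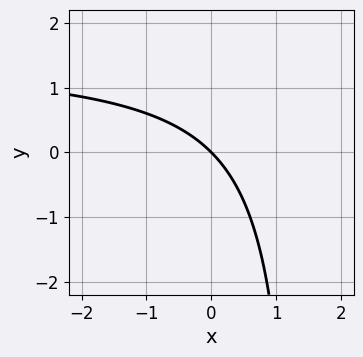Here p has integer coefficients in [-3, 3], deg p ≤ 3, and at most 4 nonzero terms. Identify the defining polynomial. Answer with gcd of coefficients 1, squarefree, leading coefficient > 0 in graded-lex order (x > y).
2*x*y - 3*x - 3*y

First, deg p = 2. A generic line meets the curve in up to 2 points.
Next, from the visible intercepts: it meets the x-axis at x = 0 (among the integer gridlines); one y-axis crossing is at y = 0.
Finally, fitting integer coefficients to these (and the overall shape) gives p.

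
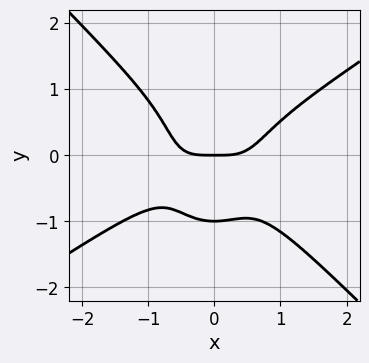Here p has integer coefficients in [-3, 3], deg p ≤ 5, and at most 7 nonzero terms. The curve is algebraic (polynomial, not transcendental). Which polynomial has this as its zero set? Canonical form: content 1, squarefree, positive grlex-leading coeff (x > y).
deg p = 4.
Reading off the gridlines: one x-axis crossing is at x = 0; among the integer gridlines, it crosses the y-axis at y ∈ {-1, 0}.
Fitting integer coefficients to these (and the overall shape) gives p.

3*x^4 - 2*x^3*y - 3*x^2*y^2 - 2*y^4 - 2*y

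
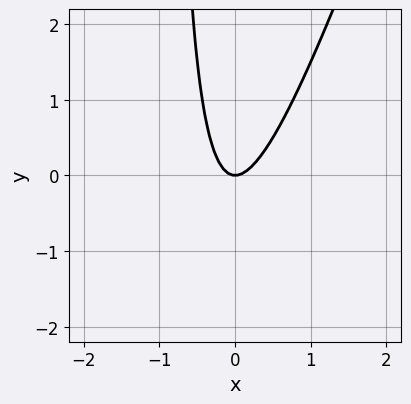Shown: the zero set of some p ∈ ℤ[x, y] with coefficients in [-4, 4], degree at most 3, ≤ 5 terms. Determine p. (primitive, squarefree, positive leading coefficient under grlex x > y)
(a) The degree is 2 — the shape is more complex than any degree-1 curve.
(b) Reading off the gridlines: it crosses the x-axis at the gridline x = 0; it crosses the y-axis at the gridline y = 0.
(c) Solving for integer coefficients yields p as stated.

3*x^2 - x*y - y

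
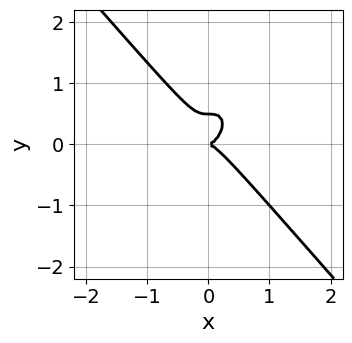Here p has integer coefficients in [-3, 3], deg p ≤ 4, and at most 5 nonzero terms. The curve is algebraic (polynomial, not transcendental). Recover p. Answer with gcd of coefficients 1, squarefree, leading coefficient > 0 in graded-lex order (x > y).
3*x^3 + 2*y^3 - y^2

(a) The degree is 3 — a generic line meets the curve in up to 3 points.
(b) Checking where it meets the axes: one x-axis crossing is at x = 0; it meets the y-axis at y = 0 (among the integer gridlines).
(c) These observations pin down the coefficients.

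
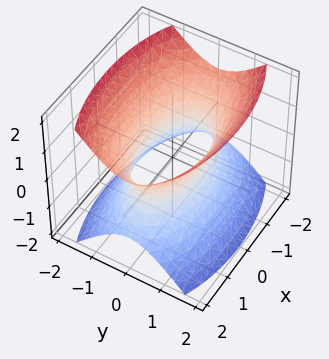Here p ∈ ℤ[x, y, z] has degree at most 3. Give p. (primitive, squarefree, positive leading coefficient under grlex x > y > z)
x^2 + 3*y^2 - 2*z^2 - 2

(a) deg p = 2.
(b) Symmetries: it's symmetric under y → −y, forcing even powers of y; mirror symmetry z ↦ −z ⇒ only even powers of z; mirror symmetry x ↦ −x ⇒ only even powers of x.
(c) From the visible intercepts: no z-intercept at any integer in the box.
(d) Putting this together gives p.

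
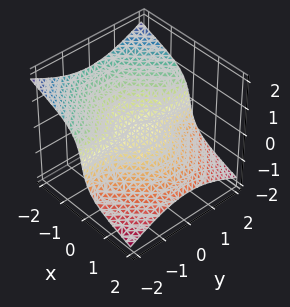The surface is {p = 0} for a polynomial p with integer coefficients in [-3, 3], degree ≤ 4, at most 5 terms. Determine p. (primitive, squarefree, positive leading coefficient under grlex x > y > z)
(a) The degree is 3 — the shape is more complex than any degree-2 surface.
(b) Observable constraints: one x-axis crossing is at x = 0; one z-axis crossing is at z = 0; every point of the y-axis in the box is on the surface.
(c) These observations pin down the coefficients.

2*x^3 + 3*x^2*z + 2*x*y^2 + 2*z^3 + 2*z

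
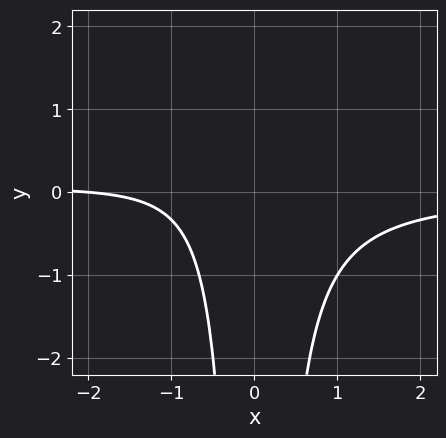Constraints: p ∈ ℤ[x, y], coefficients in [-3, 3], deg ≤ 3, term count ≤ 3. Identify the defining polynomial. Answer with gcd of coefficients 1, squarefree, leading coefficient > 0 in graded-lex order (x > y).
3*x^2*y + x + 2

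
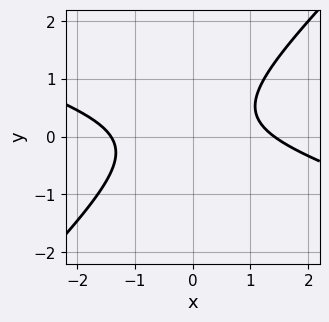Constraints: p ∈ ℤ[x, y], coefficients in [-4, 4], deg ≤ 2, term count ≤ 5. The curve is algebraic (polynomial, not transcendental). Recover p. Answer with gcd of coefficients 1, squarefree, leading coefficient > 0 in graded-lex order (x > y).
x^2 + 2*x*y - 3*y^2 + y - 2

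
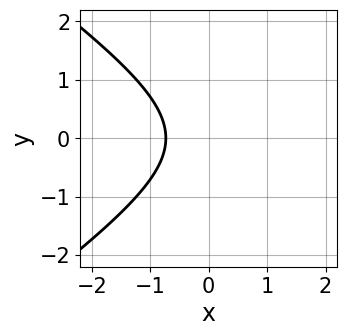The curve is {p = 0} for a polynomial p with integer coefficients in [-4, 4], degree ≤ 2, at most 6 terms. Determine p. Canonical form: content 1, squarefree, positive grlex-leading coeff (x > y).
x^2 - 2*y^2 - 2*x - 2

(a) The degree is 2 — a generic line meets the curve in up to 2 points.
(b) Symmetries: mirror symmetry y ↦ −y ⇒ only even powers of y.
(c) From the axis intercepts and sections: it misses every integer gridline on the y-axis.
(d) Solving for integer coefficients yields p as stated.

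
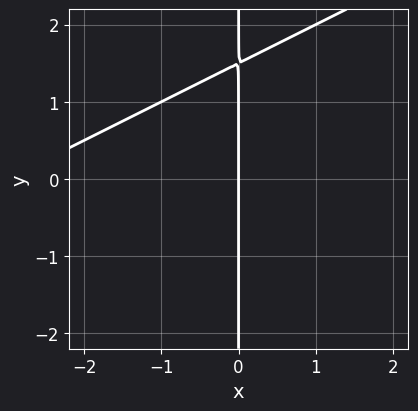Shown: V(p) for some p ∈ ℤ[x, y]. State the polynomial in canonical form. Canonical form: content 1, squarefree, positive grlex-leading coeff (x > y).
x^2 - 2*x*y + 3*x

deg p = 2.
From the visible intercepts: the visible y-axis segment lies entirely on the curve; it crosses the x-axis at the gridline x = 0.
Assembling these constraints gives the stated polynomial.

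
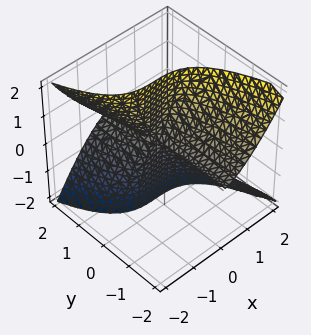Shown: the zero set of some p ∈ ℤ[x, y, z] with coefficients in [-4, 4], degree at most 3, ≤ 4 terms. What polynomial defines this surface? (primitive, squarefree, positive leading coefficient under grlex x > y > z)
(a) Degree: the shape is more complex than any degree-2 surface, so deg p = 3.
(b) From the axis intercepts and sections: the visible y-axis segment lies entirely on the surface; one x-axis crossing is at x = 0; one z-axis crossing is at z = 0.
(c) Together with the visible shape, these determine p as stated.

3*x^3 + 3*y*z^2 - z^2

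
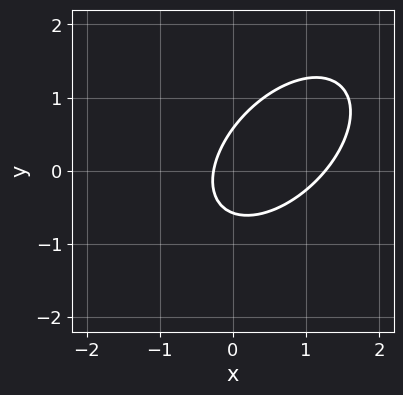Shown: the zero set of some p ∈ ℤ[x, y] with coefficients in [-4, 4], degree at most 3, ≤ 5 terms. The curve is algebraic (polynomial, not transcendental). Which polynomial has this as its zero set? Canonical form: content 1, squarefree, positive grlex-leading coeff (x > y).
The degree is 2 — a generic line meets the curve in up to 2 points.
Putting this together gives p.

3*x^2 - 3*x*y + 3*y^2 - 3*x - 1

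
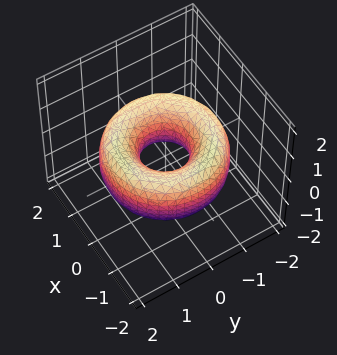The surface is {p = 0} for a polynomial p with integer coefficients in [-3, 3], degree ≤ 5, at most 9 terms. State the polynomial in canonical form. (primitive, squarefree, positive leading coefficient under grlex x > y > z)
First, the degree is 4 — the shape is more complex than any degree-3 surface.
Next, symmetry: the z-axis is an axis of rotation, so x and y enter only as x² + y².
Then, observable constraints: a circular section at z = 0 has radius between 0 and 1; it misses every integer gridline on the z-axis.
Finally, fitting integer coefficients to these (and the overall shape) gives p.

x^4 + 2*x^2*y^2 + y^4 - 3*x^2 - 3*y^2 + 2*z^2 + 1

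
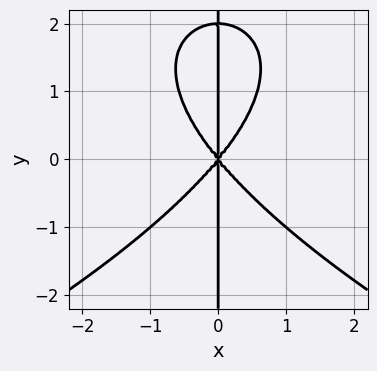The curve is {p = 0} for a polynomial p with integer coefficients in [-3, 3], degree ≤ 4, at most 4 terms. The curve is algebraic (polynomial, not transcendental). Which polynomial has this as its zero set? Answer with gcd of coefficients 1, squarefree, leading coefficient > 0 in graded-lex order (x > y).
(a) Degree: the shape is more complex than any degree-3 curve, so deg p = 4.
(b) Reading off the gridlines: it meets the x-axis at x = 0 (among the integer gridlines); every point of the y-axis in the box is on the curve.
(c) Fitting integer coefficients to these (and the overall shape) gives p.

x*y^3 + 3*x^3 - 2*x*y^2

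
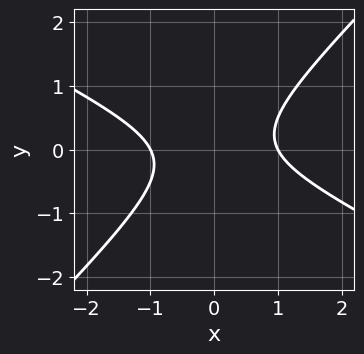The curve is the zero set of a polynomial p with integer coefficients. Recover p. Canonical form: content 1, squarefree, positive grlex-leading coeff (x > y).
1. The degree is 2 — no degree-1 curve has this shape.
2. From the visible intercepts: no y-intercept at any integer in the box; the x-axis gridline crossings are at x ∈ {-1, 1}.
3. Matching integer coefficients to the picture gives p.

x^2 + x*y - 2*y^2 - 1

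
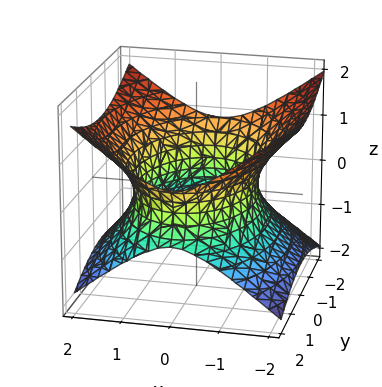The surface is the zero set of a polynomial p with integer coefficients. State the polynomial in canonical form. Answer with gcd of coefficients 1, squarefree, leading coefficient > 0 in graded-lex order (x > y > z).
2*x^2 + y^2 - 3*z^2 - 3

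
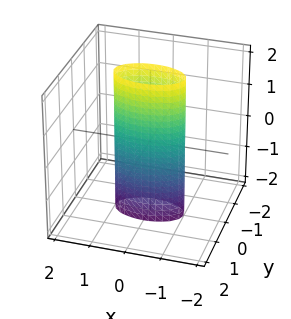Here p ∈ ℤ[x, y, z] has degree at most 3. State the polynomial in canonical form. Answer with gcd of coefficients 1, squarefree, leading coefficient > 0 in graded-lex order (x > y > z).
First, deg p = 2.
Next, symmetries: mirror symmetry z ↦ −z ⇒ only even powers of z; the x ↦ −x reflection is a symmetry, so x appears only in even powers; mirror symmetry y ↦ −y ⇒ only even powers of y.
Next, from the visible intercepts: among the integer gridlines, it crosses the x-axis at x ∈ {-1, 1}; it misses every integer gridline on the z-axis.
Finally, putting this together gives p.

x^2 + 3*y^2 - 1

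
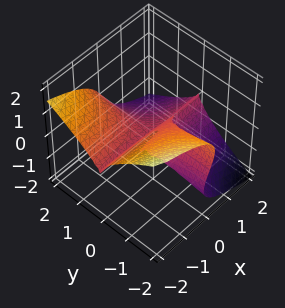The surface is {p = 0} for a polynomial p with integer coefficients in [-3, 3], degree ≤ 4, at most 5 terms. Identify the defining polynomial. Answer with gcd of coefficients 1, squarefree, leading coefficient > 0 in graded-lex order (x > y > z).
(a) Degree: no degree-2 surface has this shape, so deg p = 3.
(b) Observable constraints: every point of the y-axis in the box is on the surface; it meets the z-axis at z = 0 (among the integer gridlines); every point of the x-axis in the box is on the surface.
(c) These observations pin down the coefficients.

2*x*y^2 + 3*z^3 + 2*y*z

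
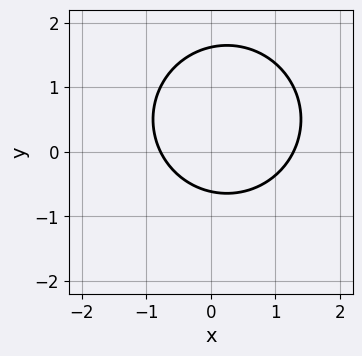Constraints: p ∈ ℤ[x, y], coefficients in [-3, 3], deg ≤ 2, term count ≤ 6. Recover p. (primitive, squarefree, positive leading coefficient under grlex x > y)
2*x^2 + 2*y^2 - x - 2*y - 2

1. deg p = 2. The shape is more complex than any degree-1 curve.
2. The integer polynomial consistent with all of this is the stated p.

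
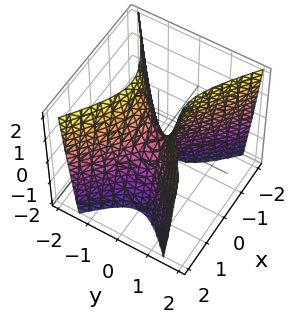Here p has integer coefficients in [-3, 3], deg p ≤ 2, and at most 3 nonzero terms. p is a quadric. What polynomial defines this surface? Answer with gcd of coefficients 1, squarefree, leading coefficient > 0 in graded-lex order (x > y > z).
2*x^2 - 3*y^2 + z

First, degree: a hyperbolic paraboloid; a quadric, so deg p = 2.
Next, symmetries: the y ↦ −y reflection is a symmetry, so y appears only in even powers; the x ↦ −x reflection is a symmetry, so x appears only in even powers.
Next, from the visible intercepts: it meets the x-axis at x = 0 (among the integer gridlines); it meets the z-axis at z = 0 (among the integer gridlines); one y-axis crossing is at y = 0.
Finally, assembling these constraints gives the stated polynomial.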